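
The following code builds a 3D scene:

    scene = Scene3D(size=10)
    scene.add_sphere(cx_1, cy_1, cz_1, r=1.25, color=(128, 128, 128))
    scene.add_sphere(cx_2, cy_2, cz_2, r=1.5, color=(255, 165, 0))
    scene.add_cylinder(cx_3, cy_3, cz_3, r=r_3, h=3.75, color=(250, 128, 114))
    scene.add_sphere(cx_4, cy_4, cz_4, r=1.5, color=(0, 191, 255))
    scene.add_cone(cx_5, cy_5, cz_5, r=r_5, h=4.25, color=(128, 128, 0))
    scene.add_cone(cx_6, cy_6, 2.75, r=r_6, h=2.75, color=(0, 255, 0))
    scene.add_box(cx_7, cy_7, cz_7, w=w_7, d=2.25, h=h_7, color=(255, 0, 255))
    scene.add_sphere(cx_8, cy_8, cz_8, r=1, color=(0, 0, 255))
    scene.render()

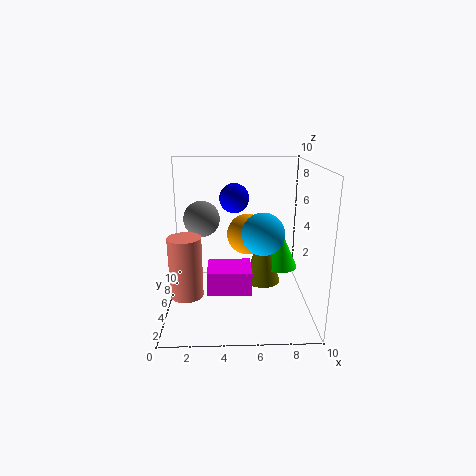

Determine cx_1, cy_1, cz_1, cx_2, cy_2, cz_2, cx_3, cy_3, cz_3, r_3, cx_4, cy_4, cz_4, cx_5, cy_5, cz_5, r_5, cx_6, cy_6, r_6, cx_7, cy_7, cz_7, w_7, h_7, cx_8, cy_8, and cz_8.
cx_1 = 2.5
cy_1 = 5.5
cz_1 = 6.25
cx_2 = 5.75
cy_2 = 6.5
cz_2 = 4.75
cx_3 = 1.75
cy_3 = 1.75
cz_3 = 2.5
r_3 = 1
cx_4 = 6.75
cy_4 = 5
cz_4 = 5.25
cx_5 = 6.75
cy_5 = 5
cz_5 = 1.75
r_5 = 1.25
cx_6 = 8
cy_6 = 5.25
r_6 = 1.25
cx_7 = 3
cy_7 = 1.5
cz_7 = 2.5
w_7 = 2.75
h_7 = 1.5
cx_8 = 4.75
cy_8 = 5.25
cz_8 = 7.75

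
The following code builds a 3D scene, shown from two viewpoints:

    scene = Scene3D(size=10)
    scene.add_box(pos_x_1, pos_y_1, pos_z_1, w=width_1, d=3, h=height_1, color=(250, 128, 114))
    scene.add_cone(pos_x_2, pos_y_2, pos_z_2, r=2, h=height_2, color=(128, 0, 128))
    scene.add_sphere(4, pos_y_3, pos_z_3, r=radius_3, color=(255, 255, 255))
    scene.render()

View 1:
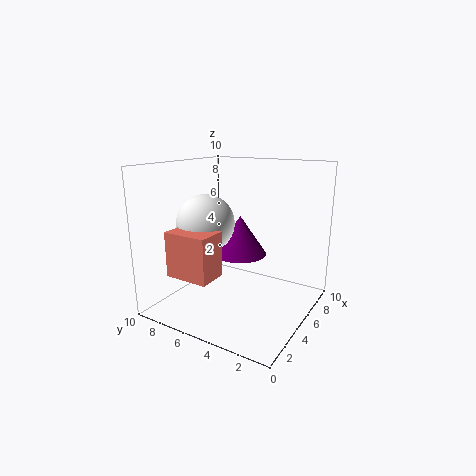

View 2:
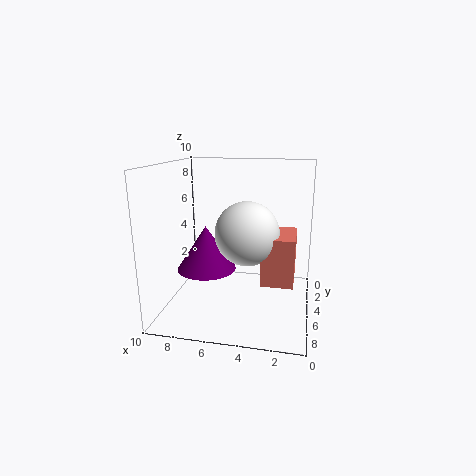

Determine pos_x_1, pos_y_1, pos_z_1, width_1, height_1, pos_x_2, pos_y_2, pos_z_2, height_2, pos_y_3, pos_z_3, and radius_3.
pos_x_1 = 1
pos_y_1 = 5
pos_z_1 = 3
width_1 = 2
height_1 = 3
pos_x_2 = 7
pos_y_2 = 6
pos_z_2 = 3
height_2 = 3
pos_y_3 = 7
pos_z_3 = 6
radius_3 = 2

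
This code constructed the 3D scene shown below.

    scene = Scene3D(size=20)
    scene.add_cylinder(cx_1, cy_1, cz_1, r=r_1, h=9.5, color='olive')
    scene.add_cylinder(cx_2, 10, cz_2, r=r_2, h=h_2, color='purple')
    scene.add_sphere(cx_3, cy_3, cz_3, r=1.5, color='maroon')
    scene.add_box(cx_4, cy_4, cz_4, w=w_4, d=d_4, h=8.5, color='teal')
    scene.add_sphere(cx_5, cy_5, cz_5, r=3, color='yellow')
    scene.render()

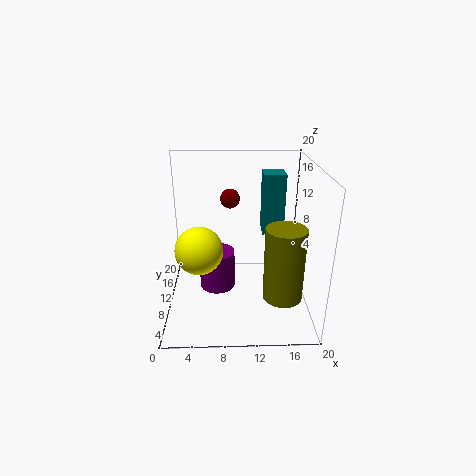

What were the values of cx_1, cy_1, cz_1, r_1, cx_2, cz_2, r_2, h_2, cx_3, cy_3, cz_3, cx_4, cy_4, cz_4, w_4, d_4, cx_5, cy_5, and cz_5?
cx_1 = 15.5; cy_1 = 4; cz_1 = 4.5; r_1 = 2.5; cx_2 = 7; cz_2 = 2.5; r_2 = 2.5; h_2 = 5.5; cx_3 = 9; cy_3 = 16.5; cz_3 = 13.5; cx_4 = 13.5; cy_4 = 11; cz_4 = 10; w_4 = 3; d_4 = 3.5; cx_5 = 5; cy_5 = 5.5; cz_5 = 10.5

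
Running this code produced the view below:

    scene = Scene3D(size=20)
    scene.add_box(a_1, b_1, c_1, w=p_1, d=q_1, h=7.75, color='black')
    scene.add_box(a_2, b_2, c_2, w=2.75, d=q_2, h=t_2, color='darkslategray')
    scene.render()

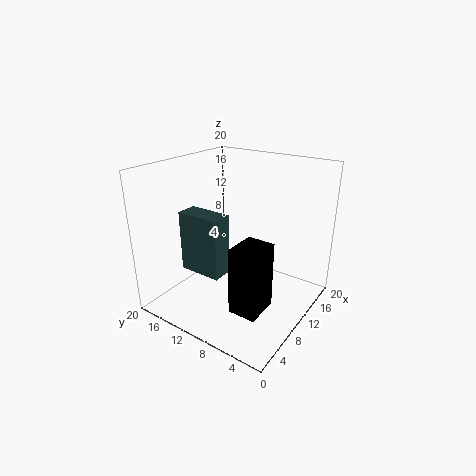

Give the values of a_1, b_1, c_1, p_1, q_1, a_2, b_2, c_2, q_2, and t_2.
a_1 = 0.5; b_1 = 1.5; c_1 = 6; p_1 = 4; q_1 = 3.25; a_2 = 3.75; b_2 = 9; c_2 = 6.75; q_2 = 5.75; t_2 = 8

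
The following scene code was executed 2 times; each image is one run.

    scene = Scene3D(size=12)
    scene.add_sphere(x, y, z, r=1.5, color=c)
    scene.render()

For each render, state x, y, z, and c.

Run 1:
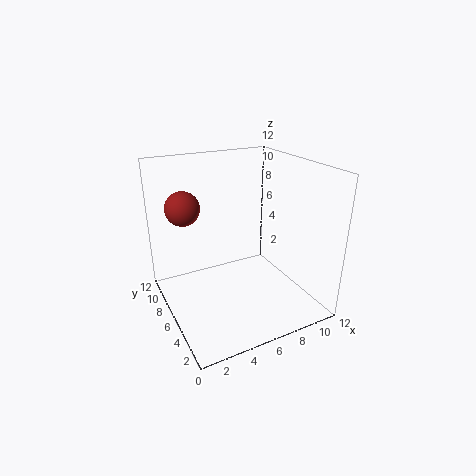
x = 2.5, y = 9.5, z = 8, c = 'brown'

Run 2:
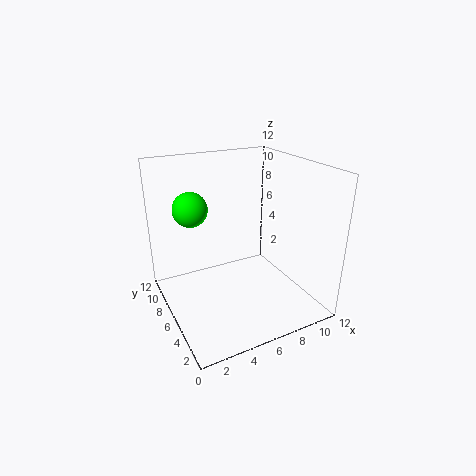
x = 3, y = 9, z = 8, c = 'lime'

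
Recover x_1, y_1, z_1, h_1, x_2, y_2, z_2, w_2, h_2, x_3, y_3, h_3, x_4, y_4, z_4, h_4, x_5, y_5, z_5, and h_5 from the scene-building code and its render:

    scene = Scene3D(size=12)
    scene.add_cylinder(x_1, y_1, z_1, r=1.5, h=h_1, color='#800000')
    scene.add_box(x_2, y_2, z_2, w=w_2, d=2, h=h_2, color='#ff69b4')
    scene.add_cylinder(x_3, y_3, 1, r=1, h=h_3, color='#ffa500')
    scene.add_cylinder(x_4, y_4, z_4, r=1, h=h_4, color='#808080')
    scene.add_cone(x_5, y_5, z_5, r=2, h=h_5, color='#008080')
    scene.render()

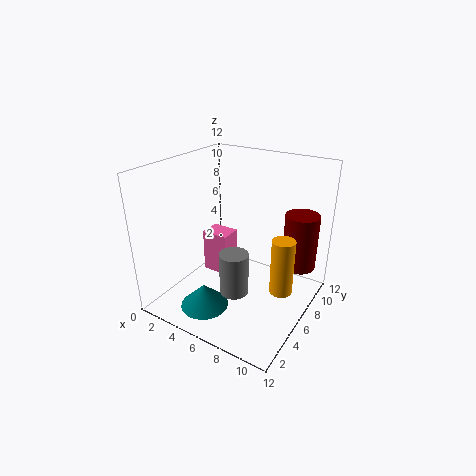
x_1 = 10
y_1 = 10
z_1 = 2.5
h_1 = 5
x_2 = 1.5
y_2 = 7
z_2 = 1
w_2 = 2.5
h_2 = 4
x_3 = 9.5
y_3 = 7.5
h_3 = 5
x_4 = 8.5
y_4 = 1.5
z_4 = 4.5
h_4 = 3
x_5 = 4.5
y_5 = 3
z_5 = 0.5
h_5 = 2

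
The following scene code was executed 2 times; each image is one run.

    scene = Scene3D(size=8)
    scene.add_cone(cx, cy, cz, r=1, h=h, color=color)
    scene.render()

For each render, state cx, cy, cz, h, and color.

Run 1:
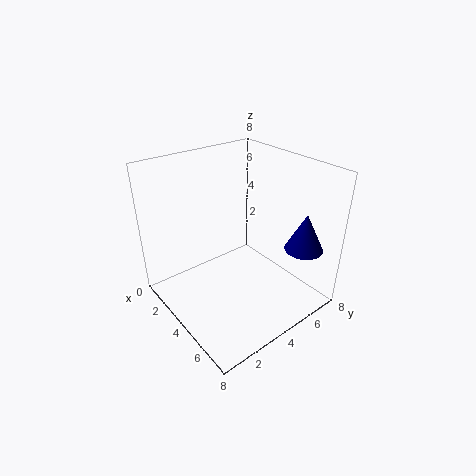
cx = 7
cy = 6
cz = 4
h = 2
color = 'navy'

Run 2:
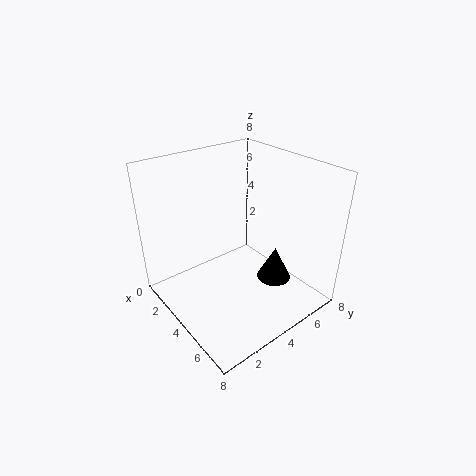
cx = 5
cy = 6
cz = 1
h = 2
color = 'black'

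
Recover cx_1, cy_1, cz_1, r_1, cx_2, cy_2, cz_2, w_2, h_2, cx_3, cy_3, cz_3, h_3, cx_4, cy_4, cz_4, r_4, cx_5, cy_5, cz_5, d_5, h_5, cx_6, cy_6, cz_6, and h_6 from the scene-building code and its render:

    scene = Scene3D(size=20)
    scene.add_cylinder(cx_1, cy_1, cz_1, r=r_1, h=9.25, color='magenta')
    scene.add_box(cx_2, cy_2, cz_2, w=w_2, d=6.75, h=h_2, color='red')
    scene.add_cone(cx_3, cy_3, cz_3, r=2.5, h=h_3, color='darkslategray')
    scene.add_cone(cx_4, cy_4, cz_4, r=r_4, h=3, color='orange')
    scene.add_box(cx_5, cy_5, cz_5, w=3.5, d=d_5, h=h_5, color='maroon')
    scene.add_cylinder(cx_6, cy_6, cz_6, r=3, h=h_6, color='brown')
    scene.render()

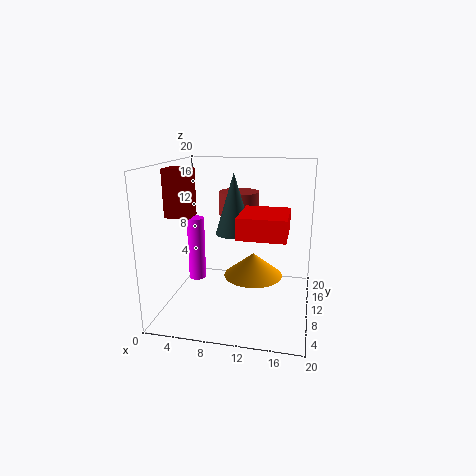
cx_1 = 3.5; cy_1 = 11; cz_1 = 3; r_1 = 1.25; cx_2 = 11; cy_2 = 4; cz_2 = 11.75; w_2 = 6; h_2 = 2.75; cx_3 = 9.5; cy_3 = 9.75; cz_3 = 10.75; h_3 = 8.25; cx_4 = 12.75; cy_4 = 6.75; cz_4 = 6.25; r_4 = 3.75; cx_5 = 0.5; cy_5 = 7.25; cz_5 = 13; d_5 = 3; h_5 = 6.5; cx_6 = 9; cy_6 = 15.25; cz_6 = 12; h_6 = 3.5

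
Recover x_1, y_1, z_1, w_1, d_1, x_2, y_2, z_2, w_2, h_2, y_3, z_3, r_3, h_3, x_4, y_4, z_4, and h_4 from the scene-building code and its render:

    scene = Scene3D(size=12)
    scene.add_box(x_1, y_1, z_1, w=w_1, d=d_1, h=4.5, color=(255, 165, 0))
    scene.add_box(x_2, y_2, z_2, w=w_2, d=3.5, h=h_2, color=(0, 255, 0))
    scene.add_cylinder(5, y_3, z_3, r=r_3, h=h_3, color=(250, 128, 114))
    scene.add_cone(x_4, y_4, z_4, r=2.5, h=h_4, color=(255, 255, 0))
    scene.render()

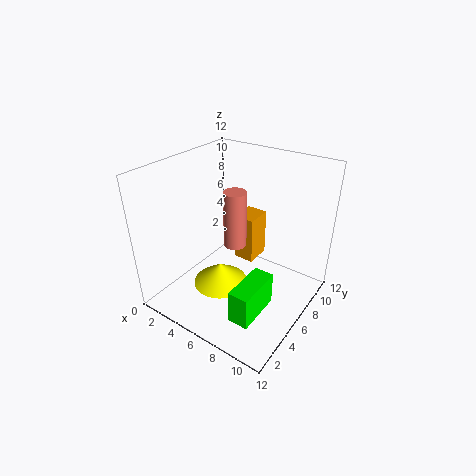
x_1 = 3.5
y_1 = 9
z_1 = 1.5
w_1 = 2
d_1 = 2.5
x_2 = 9
y_2 = 0.5
z_2 = 3
w_2 = 1.5
h_2 = 2.5
y_3 = 7
z_3 = 4.5
r_3 = 1
h_3 = 5
x_4 = 4
y_4 = 6
z_4 = 0.5
h_4 = 2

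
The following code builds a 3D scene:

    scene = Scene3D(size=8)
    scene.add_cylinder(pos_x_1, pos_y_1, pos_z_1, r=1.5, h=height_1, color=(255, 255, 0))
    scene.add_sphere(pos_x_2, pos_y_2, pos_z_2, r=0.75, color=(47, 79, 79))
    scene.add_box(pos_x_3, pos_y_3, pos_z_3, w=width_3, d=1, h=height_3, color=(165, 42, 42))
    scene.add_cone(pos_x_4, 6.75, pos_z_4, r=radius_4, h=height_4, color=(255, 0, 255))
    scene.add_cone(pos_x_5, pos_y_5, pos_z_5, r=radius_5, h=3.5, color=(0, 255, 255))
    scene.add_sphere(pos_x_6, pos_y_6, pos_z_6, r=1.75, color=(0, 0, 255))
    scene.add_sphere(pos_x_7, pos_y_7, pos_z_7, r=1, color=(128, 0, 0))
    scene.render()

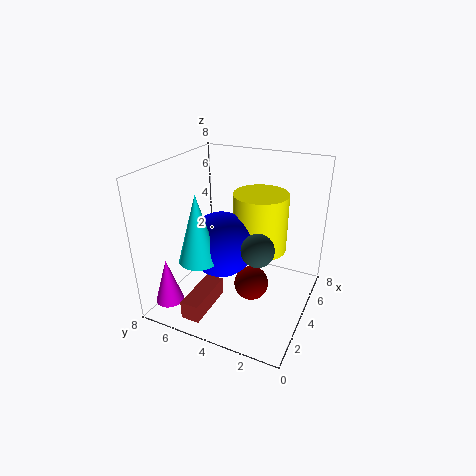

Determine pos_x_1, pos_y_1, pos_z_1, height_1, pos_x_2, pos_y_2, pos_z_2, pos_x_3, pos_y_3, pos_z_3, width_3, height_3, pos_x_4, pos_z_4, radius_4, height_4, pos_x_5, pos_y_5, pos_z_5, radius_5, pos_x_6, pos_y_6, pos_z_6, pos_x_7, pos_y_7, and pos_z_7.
pos_x_1 = 4.75; pos_y_1 = 3; pos_z_1 = 3.25; height_1 = 3.25; pos_x_2 = 1.25; pos_y_2 = 1.75; pos_z_2 = 5.25; pos_x_3 = 0.25; pos_y_3 = 4.5; pos_z_3 = 0.75; width_3 = 2.75; height_3 = 1; pos_x_4 = 1; pos_z_4 = 1; radius_4 = 0.75; height_4 = 2.5; pos_x_5 = 1.5; pos_y_5 = 5; pos_z_5 = 3.75; radius_5 = 1; pos_x_6 = 3; pos_y_6 = 4.5; pos_z_6 = 4; pos_x_7 = 4.25; pos_y_7 = 3.25; pos_z_7 = 1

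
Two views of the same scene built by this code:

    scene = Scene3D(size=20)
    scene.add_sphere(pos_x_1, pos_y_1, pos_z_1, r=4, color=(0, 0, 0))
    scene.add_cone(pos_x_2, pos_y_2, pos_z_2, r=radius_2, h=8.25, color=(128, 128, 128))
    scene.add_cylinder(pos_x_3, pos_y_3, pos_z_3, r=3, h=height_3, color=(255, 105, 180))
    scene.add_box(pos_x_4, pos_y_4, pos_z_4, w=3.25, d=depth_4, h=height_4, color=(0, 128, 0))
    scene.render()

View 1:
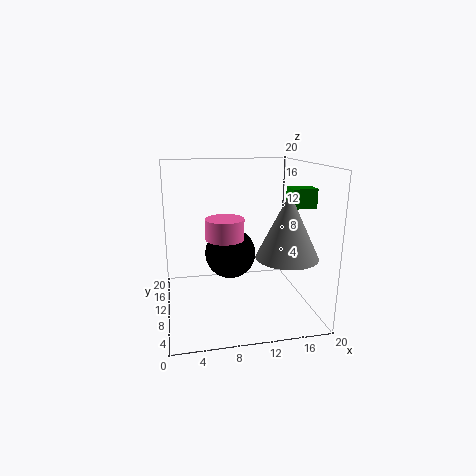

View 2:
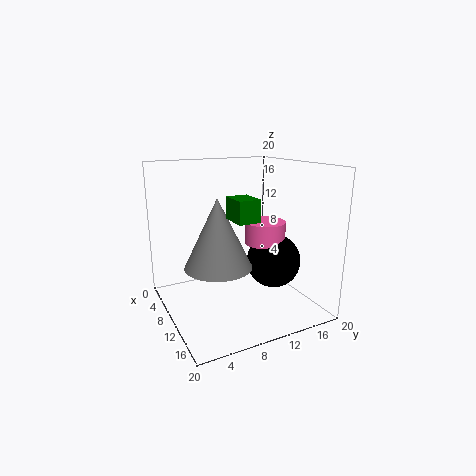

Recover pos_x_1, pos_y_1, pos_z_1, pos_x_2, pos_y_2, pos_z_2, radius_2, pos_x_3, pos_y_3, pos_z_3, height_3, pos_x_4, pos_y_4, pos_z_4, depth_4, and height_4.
pos_x_1 = 10, pos_y_1 = 16, pos_z_1 = 5.5, pos_x_2 = 15.25, pos_y_2 = 4.75, pos_z_2 = 8.75, radius_2 = 4, pos_x_3 = 9, pos_y_3 = 15, pos_z_3 = 8.25, height_3 = 3.25, pos_x_4 = 16, pos_y_4 = 5.5, pos_z_4 = 14.75, depth_4 = 2.5, height_4 = 2.5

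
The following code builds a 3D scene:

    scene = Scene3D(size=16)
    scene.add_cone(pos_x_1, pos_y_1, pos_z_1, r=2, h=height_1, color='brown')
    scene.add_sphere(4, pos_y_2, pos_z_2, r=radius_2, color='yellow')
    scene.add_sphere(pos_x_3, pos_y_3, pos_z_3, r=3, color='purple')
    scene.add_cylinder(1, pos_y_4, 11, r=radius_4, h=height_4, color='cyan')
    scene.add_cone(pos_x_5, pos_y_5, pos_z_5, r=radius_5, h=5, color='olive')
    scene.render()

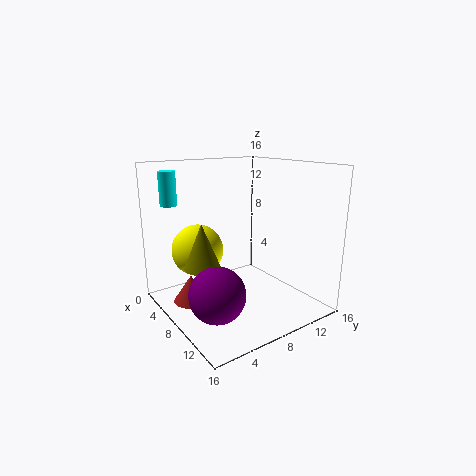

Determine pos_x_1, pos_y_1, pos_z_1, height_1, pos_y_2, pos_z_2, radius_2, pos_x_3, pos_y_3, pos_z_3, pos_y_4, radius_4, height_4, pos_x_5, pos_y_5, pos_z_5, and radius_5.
pos_x_1 = 6; pos_y_1 = 3; pos_z_1 = 1; height_1 = 3; pos_y_2 = 5; pos_z_2 = 6; radius_2 = 3; pos_x_3 = 10; pos_y_3 = 4; pos_z_3 = 3; pos_y_4 = 3; radius_4 = 1; height_4 = 4; pos_x_5 = 7; pos_y_5 = 4; pos_z_5 = 5; radius_5 = 2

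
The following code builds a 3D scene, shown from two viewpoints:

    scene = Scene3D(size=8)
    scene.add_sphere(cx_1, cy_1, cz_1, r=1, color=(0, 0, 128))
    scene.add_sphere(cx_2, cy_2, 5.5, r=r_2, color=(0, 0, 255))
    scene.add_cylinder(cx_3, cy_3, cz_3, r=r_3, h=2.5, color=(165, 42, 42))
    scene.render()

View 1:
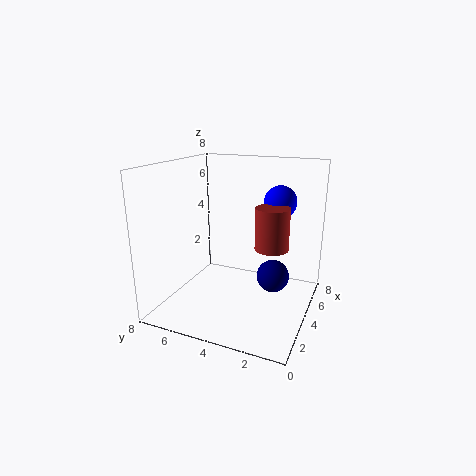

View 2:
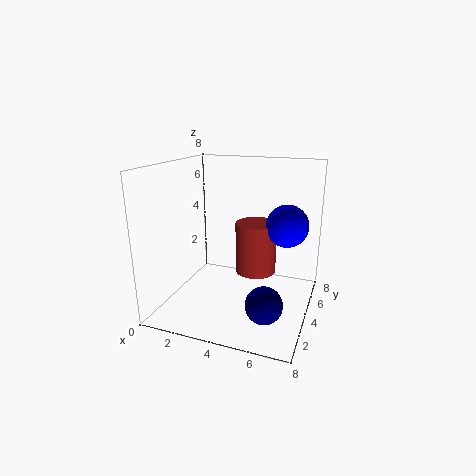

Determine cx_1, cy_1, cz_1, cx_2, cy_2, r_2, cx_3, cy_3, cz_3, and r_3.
cx_1 = 6
cy_1 = 2.5
cz_1 = 1
cx_2 = 7
cy_2 = 2.5
r_2 = 1
cx_3 = 5.5
cy_3 = 2.5
cz_3 = 3
r_3 = 1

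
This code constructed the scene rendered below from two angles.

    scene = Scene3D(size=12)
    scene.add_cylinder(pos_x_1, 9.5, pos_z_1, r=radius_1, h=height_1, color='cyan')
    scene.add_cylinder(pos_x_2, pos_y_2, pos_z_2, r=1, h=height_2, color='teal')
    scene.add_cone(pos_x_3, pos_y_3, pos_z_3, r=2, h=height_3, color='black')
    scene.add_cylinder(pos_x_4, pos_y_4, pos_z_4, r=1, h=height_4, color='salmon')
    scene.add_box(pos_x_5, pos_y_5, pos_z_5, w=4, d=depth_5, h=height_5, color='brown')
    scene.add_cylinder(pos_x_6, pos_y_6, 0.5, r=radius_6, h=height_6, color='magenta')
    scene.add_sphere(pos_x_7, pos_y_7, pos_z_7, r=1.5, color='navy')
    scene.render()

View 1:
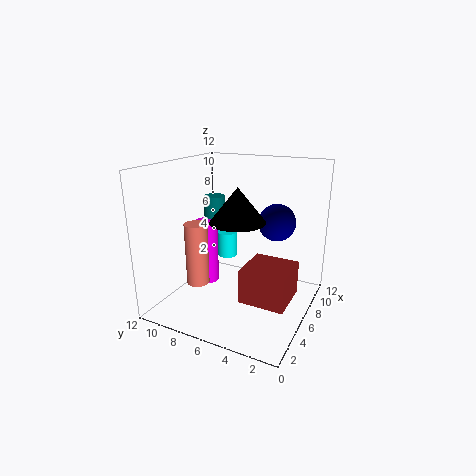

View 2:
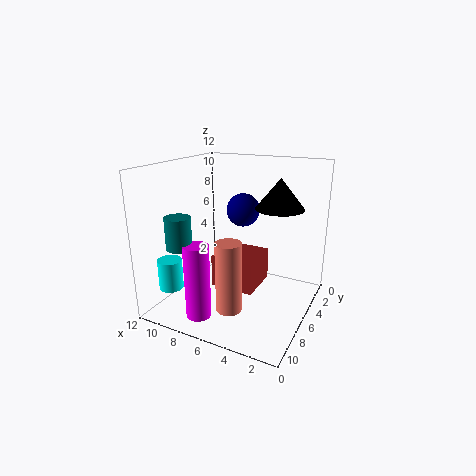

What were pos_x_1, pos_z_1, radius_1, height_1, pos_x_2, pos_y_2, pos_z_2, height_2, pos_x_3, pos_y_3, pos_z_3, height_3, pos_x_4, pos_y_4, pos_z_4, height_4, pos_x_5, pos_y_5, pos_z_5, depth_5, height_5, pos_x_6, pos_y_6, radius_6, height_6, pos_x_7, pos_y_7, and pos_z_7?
pos_x_1 = 10.5
pos_z_1 = 2
radius_1 = 1
height_1 = 2.5
pos_x_2 = 9
pos_y_2 = 10
pos_z_2 = 6
height_2 = 2.5
pos_x_3 = 3
pos_y_3 = 4.5
pos_z_3 = 8.5
height_3 = 2.5
pos_x_4 = 5
pos_y_4 = 9.5
pos_z_4 = 1.5
height_4 = 5.5
pos_x_5 = 5
pos_y_5 = 1.5
pos_z_5 = 0.5
depth_5 = 4
height_5 = 3
pos_x_6 = 7.5
pos_y_6 = 10
radius_6 = 1
height_6 = 6
pos_x_7 = 7
pos_y_7 = 3
pos_z_7 = 7.5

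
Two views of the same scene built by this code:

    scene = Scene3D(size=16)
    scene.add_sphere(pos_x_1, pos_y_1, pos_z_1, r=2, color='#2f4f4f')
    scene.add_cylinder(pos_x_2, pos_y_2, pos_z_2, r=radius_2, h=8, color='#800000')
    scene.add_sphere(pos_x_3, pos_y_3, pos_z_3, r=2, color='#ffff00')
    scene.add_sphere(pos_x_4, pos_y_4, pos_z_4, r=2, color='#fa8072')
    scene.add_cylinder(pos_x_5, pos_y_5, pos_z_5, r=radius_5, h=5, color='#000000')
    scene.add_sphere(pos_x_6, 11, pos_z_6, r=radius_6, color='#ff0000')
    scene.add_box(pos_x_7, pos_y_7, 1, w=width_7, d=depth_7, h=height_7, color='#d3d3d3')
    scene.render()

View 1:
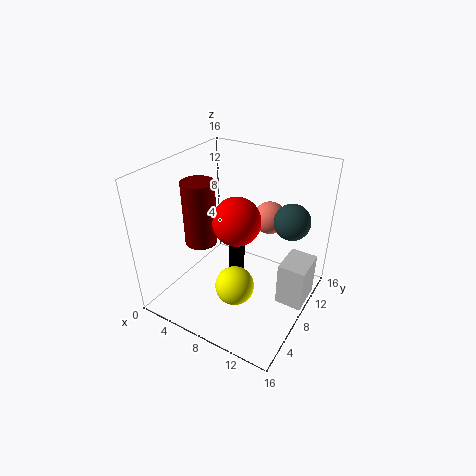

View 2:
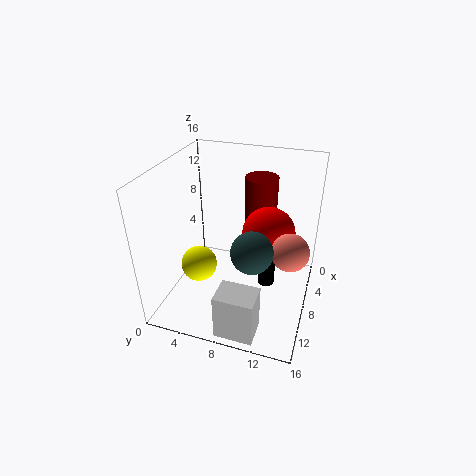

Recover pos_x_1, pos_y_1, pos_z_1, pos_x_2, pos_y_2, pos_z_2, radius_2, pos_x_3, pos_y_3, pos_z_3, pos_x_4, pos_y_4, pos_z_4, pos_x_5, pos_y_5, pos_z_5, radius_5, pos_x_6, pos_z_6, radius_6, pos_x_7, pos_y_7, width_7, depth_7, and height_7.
pos_x_1 = 13; pos_y_1 = 11; pos_z_1 = 10; pos_x_2 = 2; pos_y_2 = 9; pos_z_2 = 5; radius_2 = 2; pos_x_3 = 10; pos_y_3 = 4; pos_z_3 = 5; pos_x_4 = 9; pos_y_4 = 14; pos_z_4 = 8; pos_x_5 = 6; pos_y_5 = 11; pos_z_5 = 1; radius_5 = 1; pos_x_6 = 6; pos_z_6 = 8; radius_6 = 3; pos_x_7 = 13; pos_y_7 = 8; width_7 = 3; depth_7 = 4; height_7 = 5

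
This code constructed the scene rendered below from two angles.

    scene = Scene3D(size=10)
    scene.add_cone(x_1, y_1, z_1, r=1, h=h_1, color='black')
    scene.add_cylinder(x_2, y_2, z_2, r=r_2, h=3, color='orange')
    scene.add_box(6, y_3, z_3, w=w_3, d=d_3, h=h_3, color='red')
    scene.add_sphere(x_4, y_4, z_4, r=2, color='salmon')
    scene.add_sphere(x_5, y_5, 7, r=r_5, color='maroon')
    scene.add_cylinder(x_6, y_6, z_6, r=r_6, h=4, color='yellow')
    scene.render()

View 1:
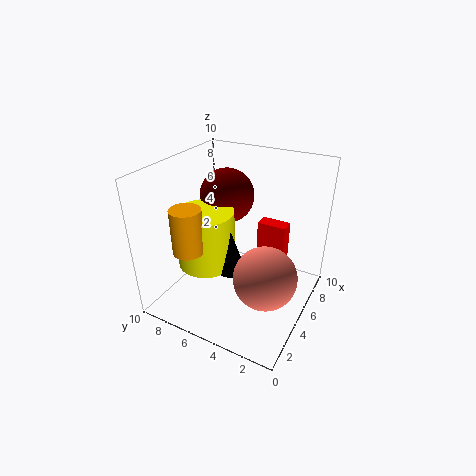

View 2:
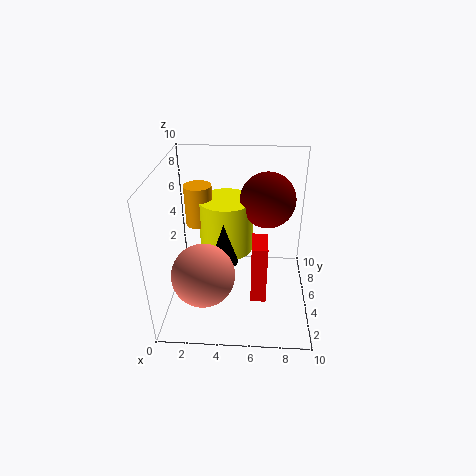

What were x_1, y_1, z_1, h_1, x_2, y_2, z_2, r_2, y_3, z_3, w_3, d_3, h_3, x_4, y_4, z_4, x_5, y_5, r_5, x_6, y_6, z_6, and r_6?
x_1 = 4
y_1 = 5
z_1 = 3
h_1 = 3
x_2 = 2
y_2 = 7
z_2 = 5
r_2 = 1
y_3 = 2
z_3 = 2
w_3 = 1
d_3 = 2
h_3 = 4
x_4 = 3
y_4 = 2
z_4 = 4
x_5 = 7
y_5 = 7
r_5 = 2
x_6 = 4
y_6 = 7
z_6 = 3
r_6 = 2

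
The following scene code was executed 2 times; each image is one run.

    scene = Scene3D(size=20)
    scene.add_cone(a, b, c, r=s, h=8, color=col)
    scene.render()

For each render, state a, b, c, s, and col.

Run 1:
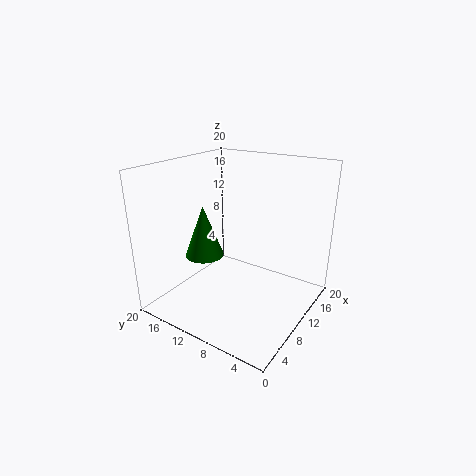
a = 11; b = 17; c = 5; s = 3; col = 'green'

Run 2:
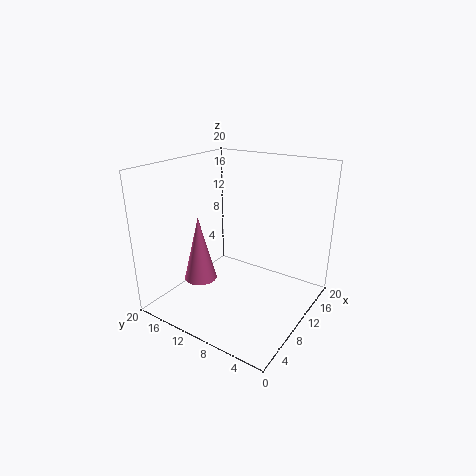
a = 3; b = 11; c = 7; s = 2; col = 'hotpink'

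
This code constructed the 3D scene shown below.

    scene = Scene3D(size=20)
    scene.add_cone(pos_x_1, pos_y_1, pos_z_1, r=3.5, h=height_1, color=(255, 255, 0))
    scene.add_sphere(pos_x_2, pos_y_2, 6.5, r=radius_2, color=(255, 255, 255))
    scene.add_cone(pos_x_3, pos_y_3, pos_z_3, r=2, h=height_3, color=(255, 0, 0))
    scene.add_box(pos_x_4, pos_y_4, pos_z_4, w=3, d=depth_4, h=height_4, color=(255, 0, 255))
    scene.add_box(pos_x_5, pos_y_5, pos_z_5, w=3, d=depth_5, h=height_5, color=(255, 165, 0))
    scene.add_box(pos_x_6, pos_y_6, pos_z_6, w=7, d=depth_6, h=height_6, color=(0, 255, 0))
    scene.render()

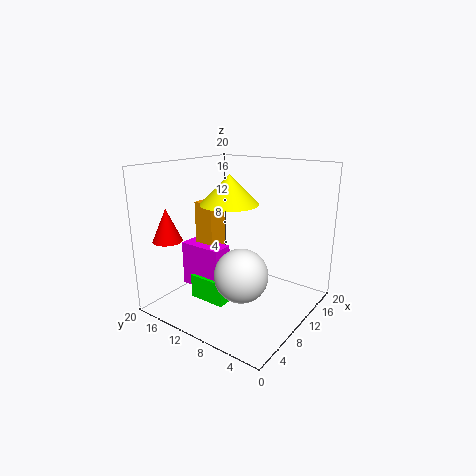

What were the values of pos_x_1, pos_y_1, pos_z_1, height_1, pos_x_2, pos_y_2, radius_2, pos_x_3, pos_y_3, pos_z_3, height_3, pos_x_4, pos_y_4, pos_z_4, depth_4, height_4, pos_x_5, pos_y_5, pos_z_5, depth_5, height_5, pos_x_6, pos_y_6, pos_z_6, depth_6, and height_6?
pos_x_1 = 5.5
pos_y_1 = 8
pos_z_1 = 16
height_1 = 3.5
pos_x_2 = 6.5
pos_y_2 = 7
radius_2 = 3.5
pos_x_3 = 3.5
pos_y_3 = 17
pos_z_3 = 10
height_3 = 4.5
pos_x_4 = 7
pos_y_4 = 11.5
pos_z_4 = 2
depth_4 = 6.5
height_4 = 6.5
pos_x_5 = 8.5
pos_y_5 = 13.5
pos_z_5 = 7
depth_5 = 3
height_5 = 7.5
pos_x_6 = 6.5
pos_y_6 = 10.5
pos_z_6 = 0.5
depth_6 = 5.5
height_6 = 3.5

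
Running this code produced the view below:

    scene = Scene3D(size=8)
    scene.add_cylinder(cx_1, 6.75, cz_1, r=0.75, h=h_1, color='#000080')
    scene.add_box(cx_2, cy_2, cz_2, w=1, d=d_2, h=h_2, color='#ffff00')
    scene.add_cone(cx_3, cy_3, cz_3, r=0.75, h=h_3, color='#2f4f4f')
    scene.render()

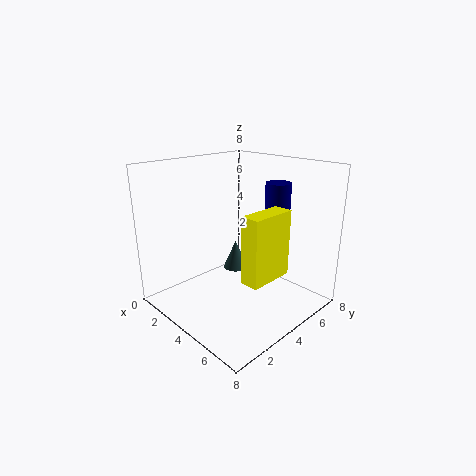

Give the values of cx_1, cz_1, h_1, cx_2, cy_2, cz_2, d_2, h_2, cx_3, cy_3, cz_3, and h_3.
cx_1 = 4.5, cz_1 = 3.75, h_1 = 3, cx_2 = 5.75, cy_2 = 2.5, cz_2 = 2.5, d_2 = 2.5, h_2 = 3.5, cx_3 = 2.5, cy_3 = 5.25, cz_3 = 1.25, h_3 = 1.75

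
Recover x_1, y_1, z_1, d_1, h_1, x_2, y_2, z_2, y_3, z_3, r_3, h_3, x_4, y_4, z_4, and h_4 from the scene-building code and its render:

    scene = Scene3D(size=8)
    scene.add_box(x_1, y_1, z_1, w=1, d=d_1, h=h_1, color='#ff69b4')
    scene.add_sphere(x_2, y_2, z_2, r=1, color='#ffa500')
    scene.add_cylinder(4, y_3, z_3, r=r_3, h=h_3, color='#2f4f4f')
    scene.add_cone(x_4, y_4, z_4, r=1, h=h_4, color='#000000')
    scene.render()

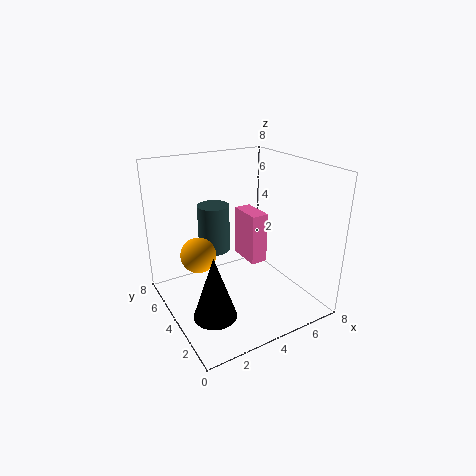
x_1 = 5; y_1 = 4; z_1 = 2; d_1 = 2; h_1 = 3; x_2 = 2; y_2 = 5; z_2 = 3; y_3 = 7; z_3 = 2; r_3 = 1; h_3 = 3; x_4 = 1; y_4 = 1; z_4 = 2; h_4 = 3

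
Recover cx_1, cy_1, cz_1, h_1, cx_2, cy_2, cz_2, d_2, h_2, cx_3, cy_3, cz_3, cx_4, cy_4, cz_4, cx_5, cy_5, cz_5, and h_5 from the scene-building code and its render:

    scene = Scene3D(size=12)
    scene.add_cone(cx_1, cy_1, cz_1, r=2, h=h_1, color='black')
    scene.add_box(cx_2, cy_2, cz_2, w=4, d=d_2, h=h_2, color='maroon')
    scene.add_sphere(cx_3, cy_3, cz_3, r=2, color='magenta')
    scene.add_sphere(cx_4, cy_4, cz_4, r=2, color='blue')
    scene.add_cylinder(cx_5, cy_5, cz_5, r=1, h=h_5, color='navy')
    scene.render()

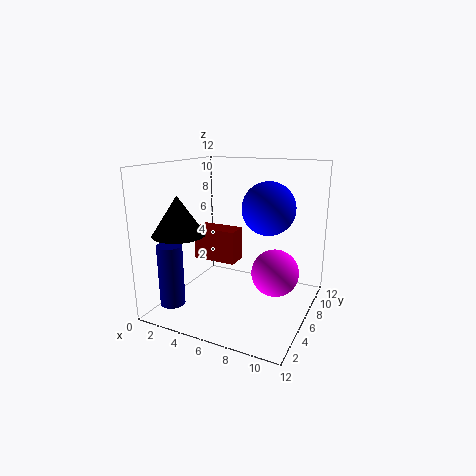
cx_1 = 3; cy_1 = 2; cz_1 = 7; h_1 = 3; cx_2 = 1; cy_2 = 7; cz_2 = 3; d_2 = 2; h_2 = 3; cx_3 = 9; cy_3 = 7; cz_3 = 3; cx_4 = 9; cy_4 = 5; cz_4 = 9; cx_5 = 2; cy_5 = 2; cz_5 = 1; h_5 = 5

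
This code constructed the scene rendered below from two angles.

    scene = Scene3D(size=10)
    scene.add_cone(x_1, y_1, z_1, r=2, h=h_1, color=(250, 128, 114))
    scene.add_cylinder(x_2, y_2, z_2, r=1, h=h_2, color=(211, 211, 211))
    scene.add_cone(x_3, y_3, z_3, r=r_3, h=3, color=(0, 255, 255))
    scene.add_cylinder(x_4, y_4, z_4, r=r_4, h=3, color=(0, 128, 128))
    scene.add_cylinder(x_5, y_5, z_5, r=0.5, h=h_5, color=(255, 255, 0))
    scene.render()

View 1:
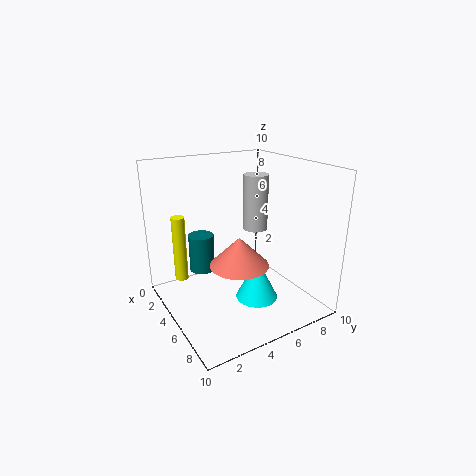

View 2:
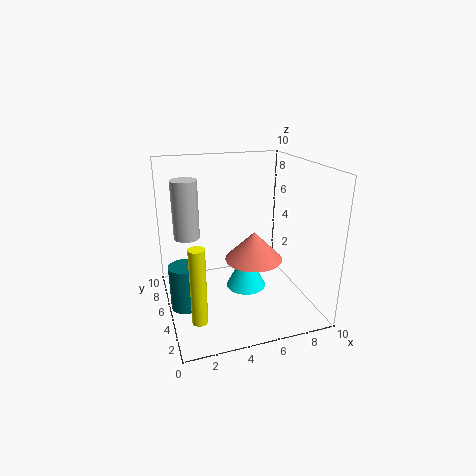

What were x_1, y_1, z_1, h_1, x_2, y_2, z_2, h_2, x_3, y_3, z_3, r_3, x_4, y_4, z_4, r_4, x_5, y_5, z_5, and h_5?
x_1 = 6, y_1 = 4.5, z_1 = 3.5, h_1 = 2, x_2 = 2, y_2 = 8.5, z_2 = 4, h_2 = 4.5, x_3 = 6, y_3 = 6, z_3 = 0.5, r_3 = 1.5, x_4 = 1, y_4 = 4, z_4 = 1, r_4 = 1, x_5 = 1.5, y_5 = 2, z_5 = 1, h_5 = 5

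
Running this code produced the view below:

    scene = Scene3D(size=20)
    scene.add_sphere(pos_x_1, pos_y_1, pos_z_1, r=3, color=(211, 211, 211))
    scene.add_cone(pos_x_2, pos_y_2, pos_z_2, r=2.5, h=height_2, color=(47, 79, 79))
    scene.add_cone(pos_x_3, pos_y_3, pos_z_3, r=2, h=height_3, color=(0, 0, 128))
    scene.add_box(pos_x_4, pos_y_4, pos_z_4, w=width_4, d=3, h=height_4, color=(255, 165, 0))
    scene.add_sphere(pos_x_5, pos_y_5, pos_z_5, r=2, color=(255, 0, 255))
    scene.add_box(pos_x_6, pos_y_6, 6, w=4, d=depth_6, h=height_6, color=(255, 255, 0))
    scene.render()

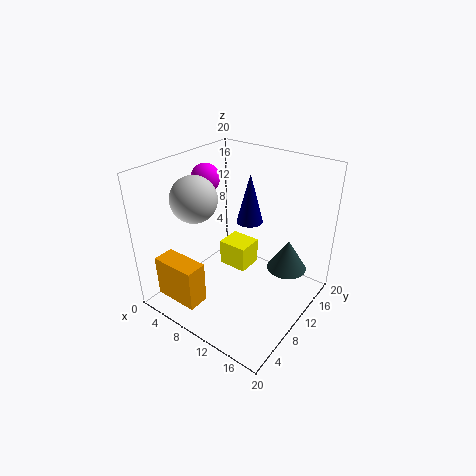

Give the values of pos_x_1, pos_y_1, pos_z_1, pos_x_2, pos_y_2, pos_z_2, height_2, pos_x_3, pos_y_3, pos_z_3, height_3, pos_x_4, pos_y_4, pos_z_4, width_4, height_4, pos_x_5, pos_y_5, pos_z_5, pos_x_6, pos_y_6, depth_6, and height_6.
pos_x_1 = 6.5
pos_y_1 = 5.5
pos_z_1 = 16.5
pos_x_2 = 17.5
pos_y_2 = 10.5
pos_z_2 = 8
height_2 = 4
pos_x_3 = 8.5
pos_y_3 = 15
pos_z_3 = 10
height_3 = 7.5
pos_x_4 = 1.5
pos_y_4 = 2
pos_z_4 = 1.5
width_4 = 6.5
height_4 = 6
pos_x_5 = 4.5
pos_y_5 = 10
pos_z_5 = 17.5
pos_x_6 = 8
pos_y_6 = 8.5
depth_6 = 3.5
height_6 = 3.5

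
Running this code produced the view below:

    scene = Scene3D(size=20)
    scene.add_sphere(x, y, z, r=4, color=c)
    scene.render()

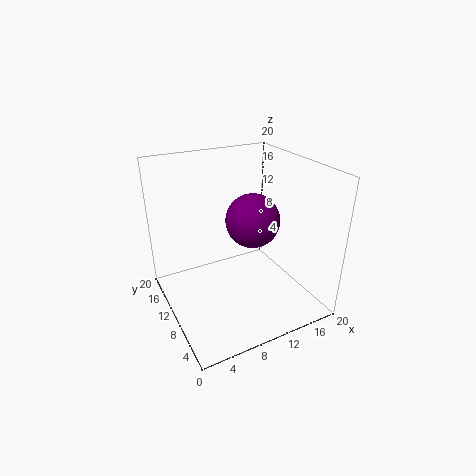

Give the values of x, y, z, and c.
x = 13.5
y = 12
z = 11
c = 'purple'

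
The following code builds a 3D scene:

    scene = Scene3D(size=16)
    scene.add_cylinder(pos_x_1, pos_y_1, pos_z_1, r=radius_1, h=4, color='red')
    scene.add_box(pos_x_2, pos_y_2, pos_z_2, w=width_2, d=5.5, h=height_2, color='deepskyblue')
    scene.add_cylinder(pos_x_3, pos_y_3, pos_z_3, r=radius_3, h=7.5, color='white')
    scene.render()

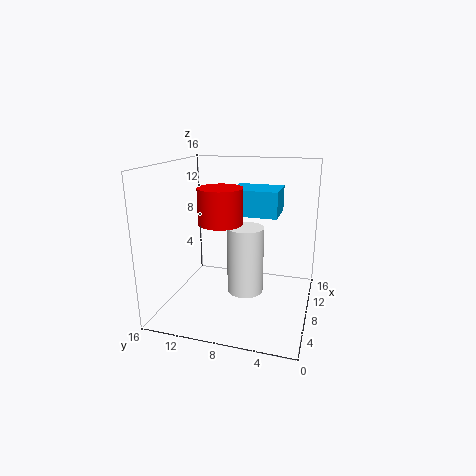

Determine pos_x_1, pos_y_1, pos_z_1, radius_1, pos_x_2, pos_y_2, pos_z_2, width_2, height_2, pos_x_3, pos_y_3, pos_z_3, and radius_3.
pos_x_1 = 8
pos_y_1 = 10
pos_z_1 = 9.5
radius_1 = 2.5
pos_x_2 = 9.5
pos_y_2 = 4
pos_z_2 = 10
width_2 = 4.5
height_2 = 3
pos_x_3 = 7.5
pos_y_3 = 7
pos_z_3 = 2
radius_3 = 2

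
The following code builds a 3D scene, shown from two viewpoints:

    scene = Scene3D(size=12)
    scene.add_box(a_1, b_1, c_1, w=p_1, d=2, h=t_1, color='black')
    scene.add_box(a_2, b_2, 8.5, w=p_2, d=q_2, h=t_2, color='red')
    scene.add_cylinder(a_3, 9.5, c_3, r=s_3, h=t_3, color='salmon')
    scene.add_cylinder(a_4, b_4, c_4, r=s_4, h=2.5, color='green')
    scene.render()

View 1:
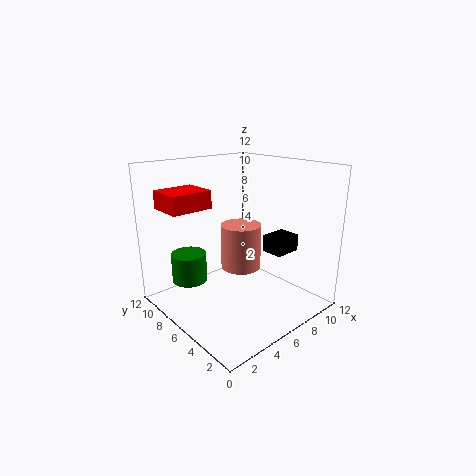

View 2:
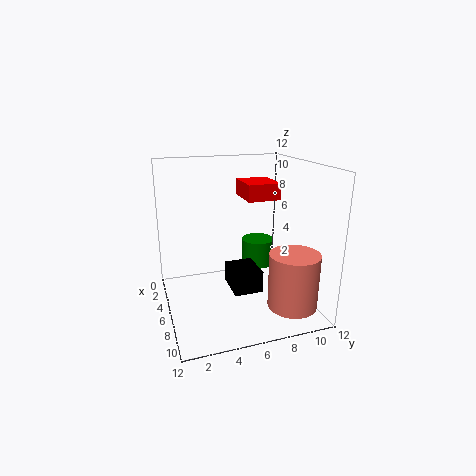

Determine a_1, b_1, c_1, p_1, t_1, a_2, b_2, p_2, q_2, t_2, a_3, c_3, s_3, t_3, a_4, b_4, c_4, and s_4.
a_1 = 9, b_1 = 4, c_1 = 4, p_1 = 2.5, t_1 = 1.5, a_2 = 1, b_2 = 7.5, p_2 = 3.5, q_2 = 3, t_2 = 1.5, a_3 = 9.5, c_3 = 1, s_3 = 2, t_3 = 4.5, a_4 = 3, b_4 = 9, c_4 = 2, s_4 = 1.5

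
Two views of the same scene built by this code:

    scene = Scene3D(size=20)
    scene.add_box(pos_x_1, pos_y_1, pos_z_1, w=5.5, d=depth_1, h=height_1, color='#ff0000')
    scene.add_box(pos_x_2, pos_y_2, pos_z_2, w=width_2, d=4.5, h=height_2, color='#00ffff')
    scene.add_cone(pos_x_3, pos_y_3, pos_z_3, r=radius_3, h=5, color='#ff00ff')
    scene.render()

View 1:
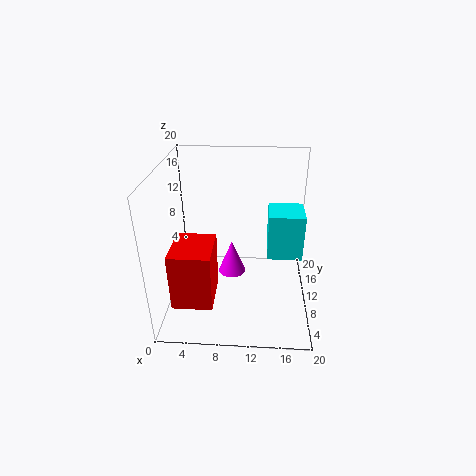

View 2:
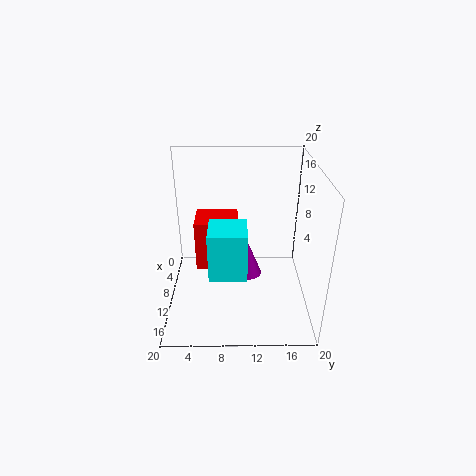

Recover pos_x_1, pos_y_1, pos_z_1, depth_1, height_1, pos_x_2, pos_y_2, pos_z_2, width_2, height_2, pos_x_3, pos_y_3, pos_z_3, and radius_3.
pos_x_1 = 1.5
pos_y_1 = 3.5
pos_z_1 = 2.5
depth_1 = 6.5
height_1 = 8
pos_x_2 = 14
pos_y_2 = 6.5
pos_z_2 = 9
width_2 = 4.5
height_2 = 6
pos_x_3 = 9
pos_y_3 = 11.5
pos_z_3 = 3.5
radius_3 = 2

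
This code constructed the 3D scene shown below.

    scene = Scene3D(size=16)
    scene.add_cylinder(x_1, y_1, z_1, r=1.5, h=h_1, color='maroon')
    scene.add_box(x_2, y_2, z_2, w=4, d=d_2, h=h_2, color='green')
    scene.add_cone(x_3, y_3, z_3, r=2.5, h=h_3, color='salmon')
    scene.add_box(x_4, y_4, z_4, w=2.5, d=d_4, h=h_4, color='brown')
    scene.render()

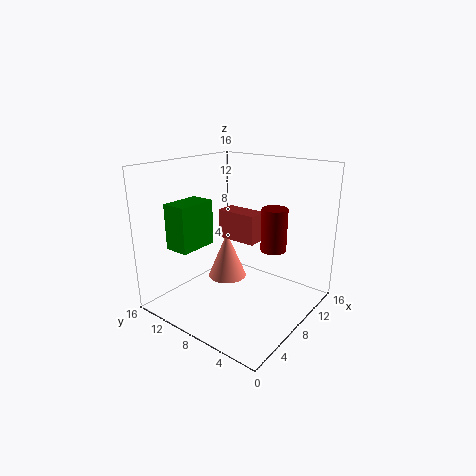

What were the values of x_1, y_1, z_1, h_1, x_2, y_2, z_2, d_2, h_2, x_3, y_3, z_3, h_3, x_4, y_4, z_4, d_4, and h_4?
x_1 = 11.5, y_1 = 5.5, z_1 = 6, h_1 = 5, x_2 = 0.5, y_2 = 8.5, z_2 = 8.5, d_2 = 2.5, h_2 = 4.5, x_3 = 11.5, y_3 = 12.5, z_3 = 0.5, h_3 = 6, x_4 = 10, y_4 = 7.5, z_4 = 6.5, d_4 = 5, h_4 = 3.5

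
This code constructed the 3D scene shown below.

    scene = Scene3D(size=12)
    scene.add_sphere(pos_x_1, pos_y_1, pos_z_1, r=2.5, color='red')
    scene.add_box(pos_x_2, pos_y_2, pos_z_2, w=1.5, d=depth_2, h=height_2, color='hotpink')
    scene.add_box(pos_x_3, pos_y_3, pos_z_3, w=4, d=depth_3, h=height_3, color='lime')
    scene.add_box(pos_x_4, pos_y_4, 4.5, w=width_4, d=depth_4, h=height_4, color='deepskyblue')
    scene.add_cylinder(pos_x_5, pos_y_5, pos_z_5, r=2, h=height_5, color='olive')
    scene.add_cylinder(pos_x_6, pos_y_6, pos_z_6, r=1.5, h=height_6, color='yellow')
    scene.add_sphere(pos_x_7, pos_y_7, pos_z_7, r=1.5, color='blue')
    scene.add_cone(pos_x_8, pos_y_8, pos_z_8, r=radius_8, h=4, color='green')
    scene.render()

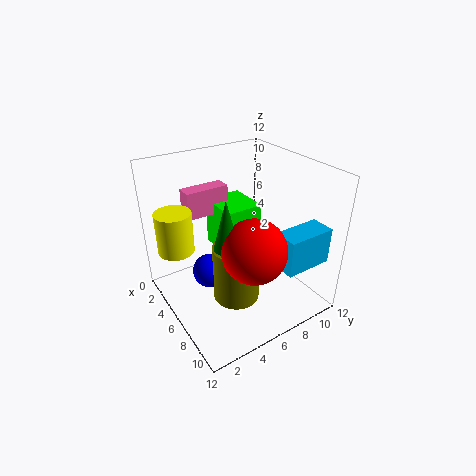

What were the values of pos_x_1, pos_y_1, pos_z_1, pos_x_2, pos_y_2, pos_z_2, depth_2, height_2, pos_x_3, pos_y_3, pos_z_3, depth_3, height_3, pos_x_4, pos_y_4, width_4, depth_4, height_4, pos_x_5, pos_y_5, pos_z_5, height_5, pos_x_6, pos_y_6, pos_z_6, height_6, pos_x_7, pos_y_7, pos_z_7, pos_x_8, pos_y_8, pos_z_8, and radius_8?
pos_x_1 = 9; pos_y_1 = 5.5; pos_z_1 = 6.5; pos_x_2 = 0.5; pos_y_2 = 3.5; pos_z_2 = 6.5; depth_2 = 4; height_2 = 2.5; pos_x_3 = 0.5; pos_y_3 = 6; pos_z_3 = 3; depth_3 = 3.5; height_3 = 4.5; pos_x_4 = 9; pos_y_4 = 7.5; width_4 = 2; depth_4 = 4; height_4 = 3; pos_x_5 = 6.5; pos_y_5 = 5.5; pos_z_5 = 0.5; height_5 = 5; pos_x_6 = 3.5; pos_y_6 = 1.5; pos_z_6 = 5; height_6 = 3.5; pos_x_7 = 4.5; pos_y_7 = 4; pos_z_7 = 2.5; pos_x_8 = 7.5; pos_y_8 = 4; pos_z_8 = 6.5; radius_8 = 1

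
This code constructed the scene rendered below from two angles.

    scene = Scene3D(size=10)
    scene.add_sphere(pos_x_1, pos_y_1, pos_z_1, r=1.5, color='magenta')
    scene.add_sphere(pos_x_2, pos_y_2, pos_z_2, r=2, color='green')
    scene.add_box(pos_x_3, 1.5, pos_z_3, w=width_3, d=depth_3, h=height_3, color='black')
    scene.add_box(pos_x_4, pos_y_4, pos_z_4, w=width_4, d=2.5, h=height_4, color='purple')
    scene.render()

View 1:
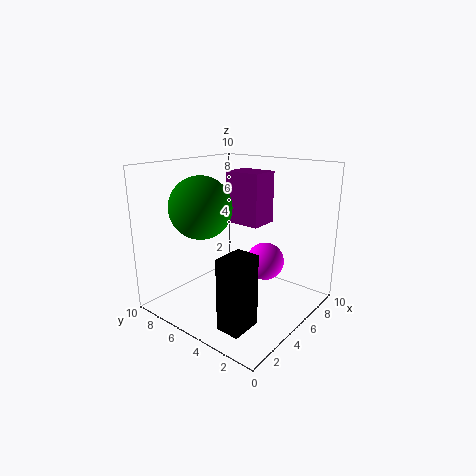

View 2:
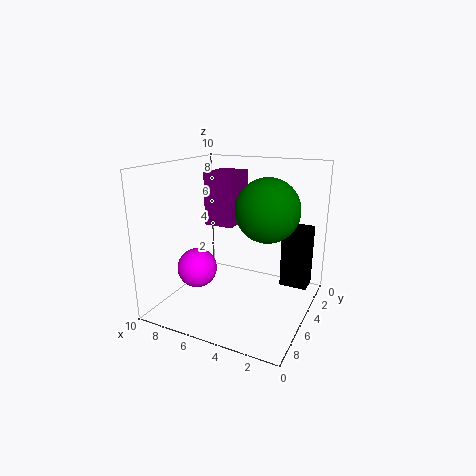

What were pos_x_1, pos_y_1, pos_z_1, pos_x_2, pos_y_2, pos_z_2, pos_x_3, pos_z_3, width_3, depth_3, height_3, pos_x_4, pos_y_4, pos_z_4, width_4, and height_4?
pos_x_1 = 8.5; pos_y_1 = 5; pos_z_1 = 2; pos_x_2 = 2.5; pos_y_2 = 6; pos_z_2 = 7.5; pos_x_3 = 0.5; pos_z_3 = 1; width_3 = 2; depth_3 = 1.5; height_3 = 4.5; pos_x_4 = 5; pos_y_4 = 3.5; pos_z_4 = 6; width_4 = 2; height_4 = 3.5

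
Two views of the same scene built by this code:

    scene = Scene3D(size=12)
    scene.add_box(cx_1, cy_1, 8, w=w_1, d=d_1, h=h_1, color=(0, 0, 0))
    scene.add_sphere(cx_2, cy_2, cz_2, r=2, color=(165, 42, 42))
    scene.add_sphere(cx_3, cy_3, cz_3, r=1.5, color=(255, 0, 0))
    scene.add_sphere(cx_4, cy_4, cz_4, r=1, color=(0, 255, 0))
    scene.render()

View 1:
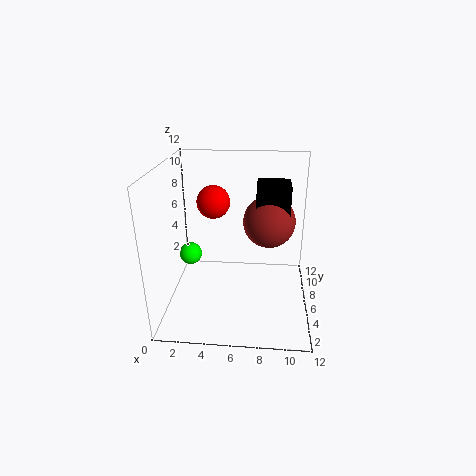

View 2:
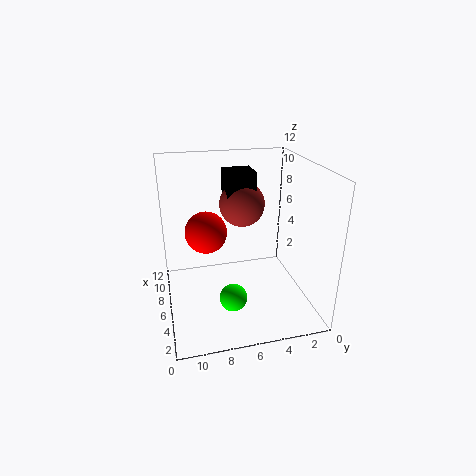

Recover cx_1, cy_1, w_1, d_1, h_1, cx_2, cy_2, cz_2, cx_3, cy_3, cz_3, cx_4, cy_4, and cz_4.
cx_1 = 7.5, cy_1 = 4, w_1 = 2.5, d_1 = 2.5, h_1 = 3, cx_2 = 8.5, cy_2 = 5, cz_2 = 8, cx_3 = 3.5, cy_3 = 9, cz_3 = 8, cx_4 = 1.5, cy_4 = 7.5, cz_4 = 3.5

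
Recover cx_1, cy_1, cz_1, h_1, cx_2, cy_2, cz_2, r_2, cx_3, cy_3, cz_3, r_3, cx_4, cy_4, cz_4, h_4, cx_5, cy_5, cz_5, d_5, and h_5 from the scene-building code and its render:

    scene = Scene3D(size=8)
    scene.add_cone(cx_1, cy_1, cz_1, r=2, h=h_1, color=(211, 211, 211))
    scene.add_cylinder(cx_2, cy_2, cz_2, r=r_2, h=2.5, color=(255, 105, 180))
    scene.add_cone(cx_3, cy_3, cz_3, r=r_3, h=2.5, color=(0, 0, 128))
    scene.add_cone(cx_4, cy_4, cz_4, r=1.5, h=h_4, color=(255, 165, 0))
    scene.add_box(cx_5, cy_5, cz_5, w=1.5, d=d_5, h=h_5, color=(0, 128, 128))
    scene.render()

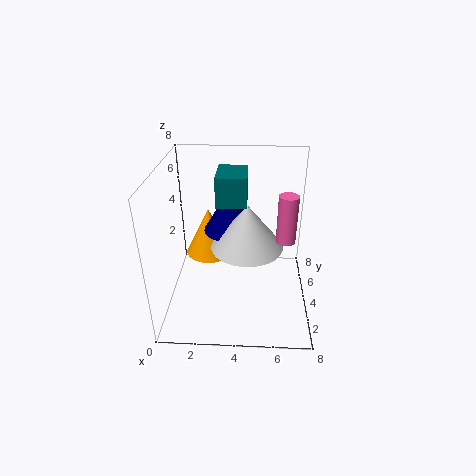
cx_1 = 4.5
cy_1 = 4
cz_1 = 3.5
h_1 = 2.5
cx_2 = 6.5
cy_2 = 3
cz_2 = 4.5
r_2 = 0.5
cx_3 = 3.5
cy_3 = 5
cz_3 = 4
r_3 = 1.5
cx_4 = 2
cy_4 = 6.5
cz_4 = 1.5
h_4 = 3
cx_5 = 3
cy_5 = 2.5
cz_5 = 6.5
d_5 = 2
h_5 = 1.5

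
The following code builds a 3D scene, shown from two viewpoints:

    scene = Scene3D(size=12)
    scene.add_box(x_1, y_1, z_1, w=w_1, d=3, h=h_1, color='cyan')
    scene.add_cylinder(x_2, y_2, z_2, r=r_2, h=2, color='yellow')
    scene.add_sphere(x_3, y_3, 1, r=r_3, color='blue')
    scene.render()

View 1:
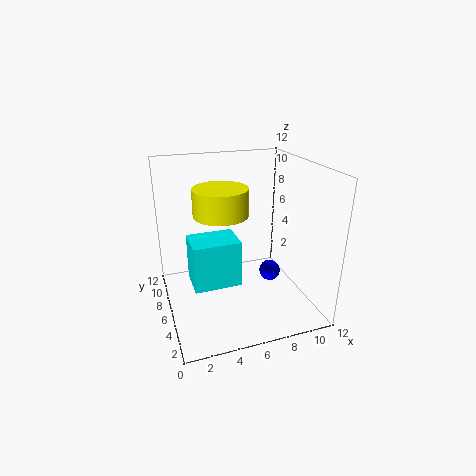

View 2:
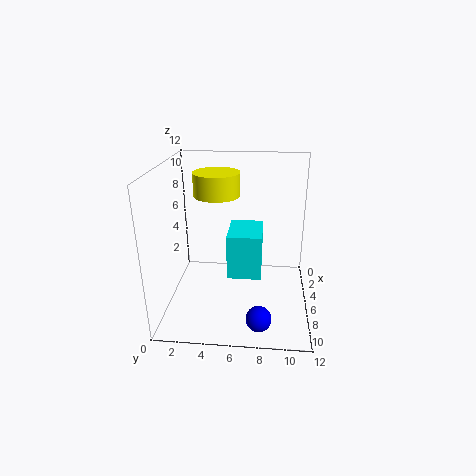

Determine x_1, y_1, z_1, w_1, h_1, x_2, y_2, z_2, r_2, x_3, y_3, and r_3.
x_1 = 2; y_1 = 5; z_1 = 2; w_1 = 4; h_1 = 4; x_2 = 4; y_2 = 4; z_2 = 9; r_2 = 2; x_3 = 10; y_3 = 8; r_3 = 1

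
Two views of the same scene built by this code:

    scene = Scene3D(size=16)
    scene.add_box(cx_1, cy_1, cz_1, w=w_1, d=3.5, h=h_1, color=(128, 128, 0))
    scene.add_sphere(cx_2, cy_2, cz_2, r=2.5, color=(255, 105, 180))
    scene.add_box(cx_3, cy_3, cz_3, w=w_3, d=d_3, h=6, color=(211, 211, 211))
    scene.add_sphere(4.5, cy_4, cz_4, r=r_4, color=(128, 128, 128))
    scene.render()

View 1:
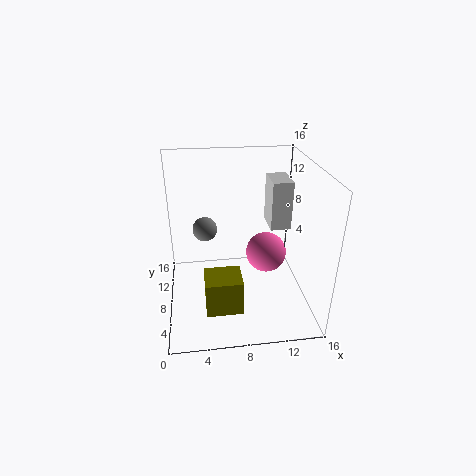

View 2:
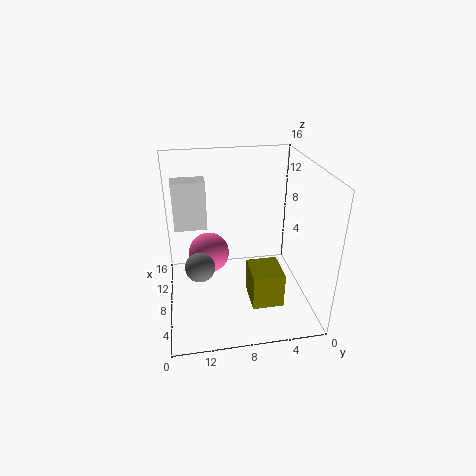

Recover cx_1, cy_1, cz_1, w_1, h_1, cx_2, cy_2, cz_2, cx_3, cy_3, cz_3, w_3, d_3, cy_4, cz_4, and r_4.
cx_1 = 4; cy_1 = 3.5; cz_1 = 1; w_1 = 4; h_1 = 4; cx_2 = 12; cy_2 = 11; cz_2 = 4; cx_3 = 12.5; cy_3 = 11; cz_3 = 7; w_3 = 2.5; d_3 = 4; cy_4 = 12.5; cz_4 = 7; r_4 = 1.5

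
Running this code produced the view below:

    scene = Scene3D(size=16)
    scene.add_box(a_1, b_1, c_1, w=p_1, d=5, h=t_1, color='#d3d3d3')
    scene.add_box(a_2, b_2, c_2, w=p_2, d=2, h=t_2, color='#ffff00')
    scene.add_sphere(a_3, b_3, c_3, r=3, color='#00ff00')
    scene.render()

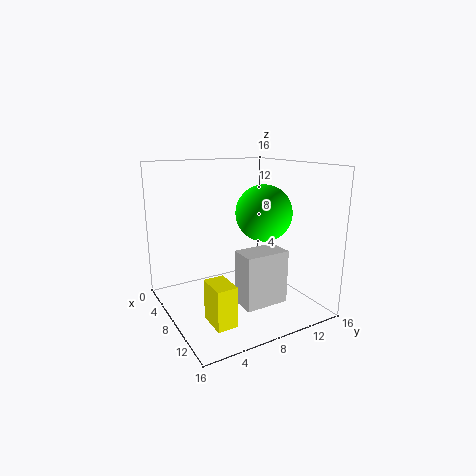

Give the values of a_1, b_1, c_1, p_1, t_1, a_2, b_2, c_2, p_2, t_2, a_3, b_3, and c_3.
a_1 = 9, b_1 = 7, c_1 = 1, p_1 = 3, t_1 = 6, a_2 = 12, b_2 = 2, c_2 = 2, p_2 = 3, t_2 = 4, a_3 = 10, b_3 = 10, c_3 = 11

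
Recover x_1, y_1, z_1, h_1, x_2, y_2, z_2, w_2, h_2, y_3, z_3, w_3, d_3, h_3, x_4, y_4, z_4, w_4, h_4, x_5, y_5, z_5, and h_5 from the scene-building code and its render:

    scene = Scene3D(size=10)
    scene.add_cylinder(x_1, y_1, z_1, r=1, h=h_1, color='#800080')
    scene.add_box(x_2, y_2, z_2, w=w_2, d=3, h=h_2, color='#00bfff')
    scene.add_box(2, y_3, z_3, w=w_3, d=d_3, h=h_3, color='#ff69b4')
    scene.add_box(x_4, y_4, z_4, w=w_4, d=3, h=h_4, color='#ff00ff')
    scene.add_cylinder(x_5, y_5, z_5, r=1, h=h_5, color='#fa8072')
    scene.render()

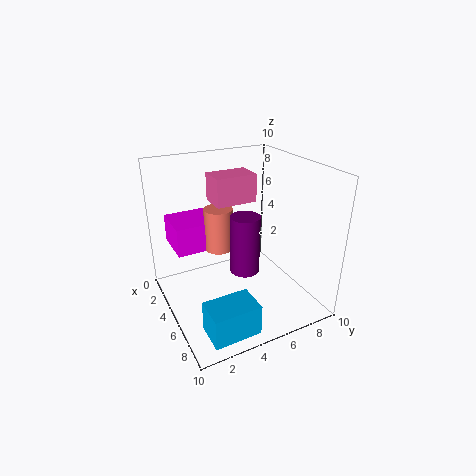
x_1 = 6; y_1 = 5; z_1 = 3; h_1 = 4; x_2 = 8; y_2 = 1; z_2 = 1; w_2 = 2; h_2 = 2; y_3 = 4; z_3 = 7; w_3 = 2; d_3 = 3; h_3 = 2; x_4 = 1; y_4 = 1; z_4 = 4; w_4 = 3; h_4 = 2; x_5 = 4; y_5 = 4; z_5 = 4; h_5 = 3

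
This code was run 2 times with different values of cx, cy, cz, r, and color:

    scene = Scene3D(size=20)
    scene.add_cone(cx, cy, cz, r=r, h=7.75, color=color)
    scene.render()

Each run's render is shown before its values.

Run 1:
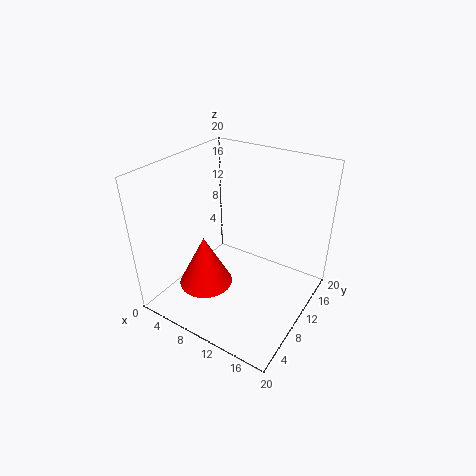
cx = 5.25, cy = 8.25, cz = 1.5, r = 4, color = 'red'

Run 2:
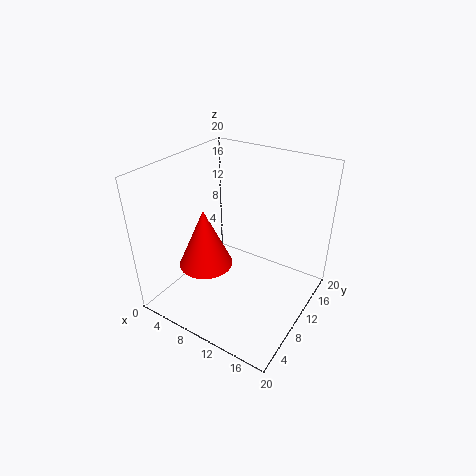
cx = 8, cy = 5.25, cz = 8, r = 3.5, color = 'red'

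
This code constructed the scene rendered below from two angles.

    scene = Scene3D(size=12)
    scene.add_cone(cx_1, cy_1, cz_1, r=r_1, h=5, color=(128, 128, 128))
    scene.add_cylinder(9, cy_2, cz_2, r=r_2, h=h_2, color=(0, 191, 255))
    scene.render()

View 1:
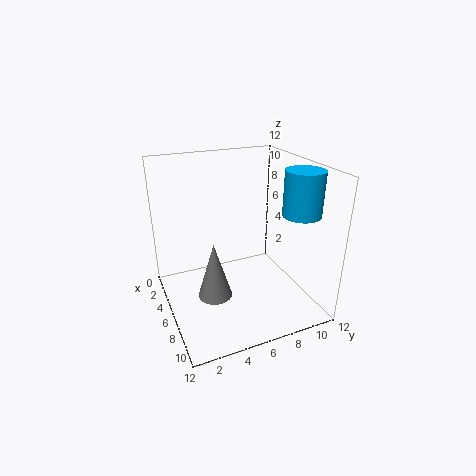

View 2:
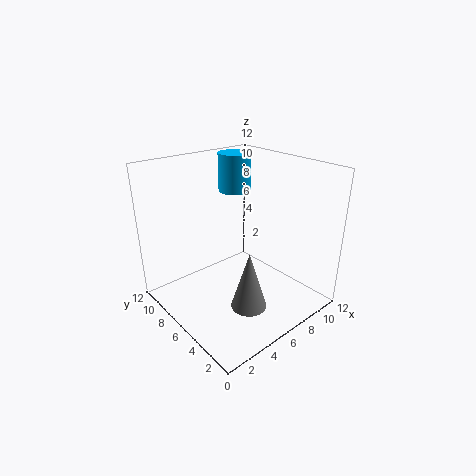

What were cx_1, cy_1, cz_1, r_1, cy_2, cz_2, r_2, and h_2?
cx_1 = 5.5, cy_1 = 4, cz_1 = 0.5, r_1 = 1.5, cy_2 = 10, cz_2 = 8.5, r_2 = 1.5, h_2 = 3.5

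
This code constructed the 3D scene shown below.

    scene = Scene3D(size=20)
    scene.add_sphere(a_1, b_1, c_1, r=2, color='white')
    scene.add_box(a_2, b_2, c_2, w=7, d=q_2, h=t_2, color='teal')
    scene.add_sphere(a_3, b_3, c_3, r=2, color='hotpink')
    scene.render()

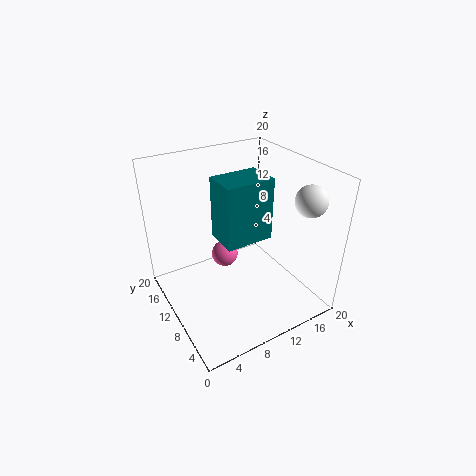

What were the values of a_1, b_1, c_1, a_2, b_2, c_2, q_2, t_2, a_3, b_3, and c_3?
a_1 = 16
b_1 = 3
c_1 = 17
a_2 = 8
b_2 = 9
c_2 = 9
q_2 = 5
t_2 = 9
a_3 = 10
b_3 = 14
c_3 = 5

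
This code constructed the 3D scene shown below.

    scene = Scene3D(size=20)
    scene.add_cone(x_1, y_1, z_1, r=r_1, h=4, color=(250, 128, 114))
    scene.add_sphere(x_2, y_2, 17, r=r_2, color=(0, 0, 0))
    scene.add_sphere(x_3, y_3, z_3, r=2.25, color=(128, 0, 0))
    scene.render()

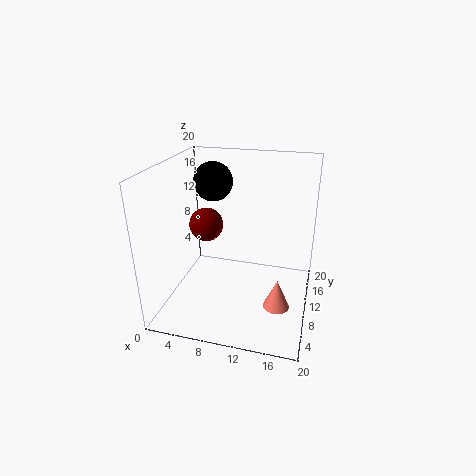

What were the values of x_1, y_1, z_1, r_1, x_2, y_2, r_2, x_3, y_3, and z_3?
x_1 = 16.25
y_1 = 6.5
z_1 = 2.25
r_1 = 1.75
x_2 = 5.75
y_2 = 12.5
r_2 = 2.75
x_3 = 6
y_3 = 8.5
z_3 = 12.25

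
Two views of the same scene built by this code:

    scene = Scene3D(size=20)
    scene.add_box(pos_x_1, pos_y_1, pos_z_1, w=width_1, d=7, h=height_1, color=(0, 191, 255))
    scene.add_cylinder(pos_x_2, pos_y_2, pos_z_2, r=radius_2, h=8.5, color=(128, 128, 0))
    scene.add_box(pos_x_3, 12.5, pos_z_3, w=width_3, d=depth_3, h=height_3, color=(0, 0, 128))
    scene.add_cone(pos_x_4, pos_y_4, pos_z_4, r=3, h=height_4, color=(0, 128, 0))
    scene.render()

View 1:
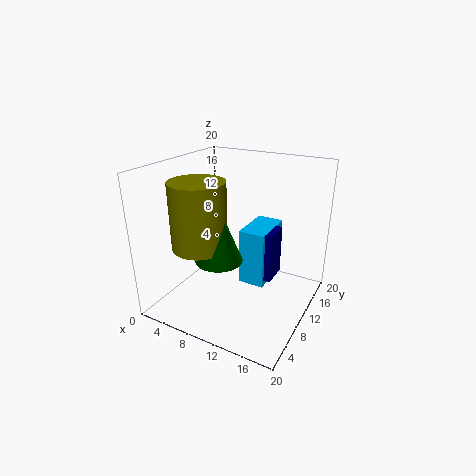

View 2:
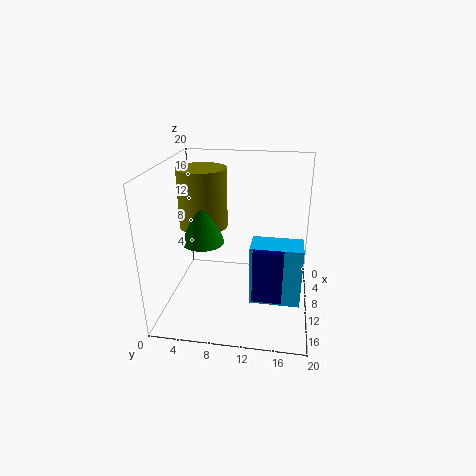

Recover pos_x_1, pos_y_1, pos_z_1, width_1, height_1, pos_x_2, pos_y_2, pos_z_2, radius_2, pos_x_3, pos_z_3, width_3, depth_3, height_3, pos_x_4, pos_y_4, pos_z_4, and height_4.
pos_x_1 = 9, pos_y_1 = 12, pos_z_1 = 1.5, width_1 = 4, height_1 = 8.5, pos_x_2 = 7.5, pos_y_2 = 4.5, pos_z_2 = 10.5, radius_2 = 3.5, pos_x_3 = 11, pos_z_3 = 2.5, width_3 = 3, depth_3 = 4, height_3 = 7.5, pos_x_4 = 10, pos_y_4 = 5, pos_z_4 = 9, height_4 = 7.5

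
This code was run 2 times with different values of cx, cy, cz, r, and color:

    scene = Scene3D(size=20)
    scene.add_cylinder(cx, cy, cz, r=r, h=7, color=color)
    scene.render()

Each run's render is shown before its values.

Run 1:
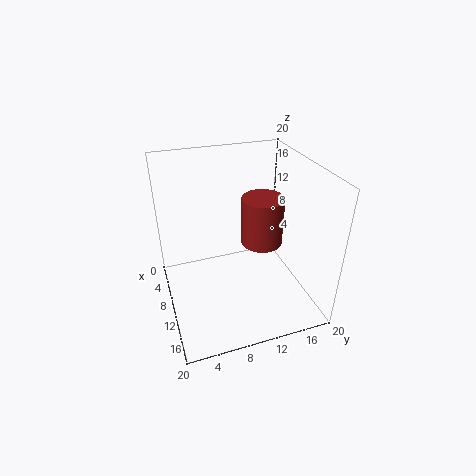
cx = 9
cy = 14
cz = 8
r = 3
color = 'brown'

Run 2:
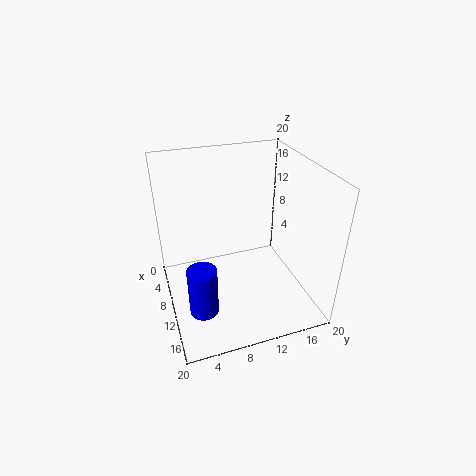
cx = 13
cy = 4
cz = 1
r = 2
color = 'blue'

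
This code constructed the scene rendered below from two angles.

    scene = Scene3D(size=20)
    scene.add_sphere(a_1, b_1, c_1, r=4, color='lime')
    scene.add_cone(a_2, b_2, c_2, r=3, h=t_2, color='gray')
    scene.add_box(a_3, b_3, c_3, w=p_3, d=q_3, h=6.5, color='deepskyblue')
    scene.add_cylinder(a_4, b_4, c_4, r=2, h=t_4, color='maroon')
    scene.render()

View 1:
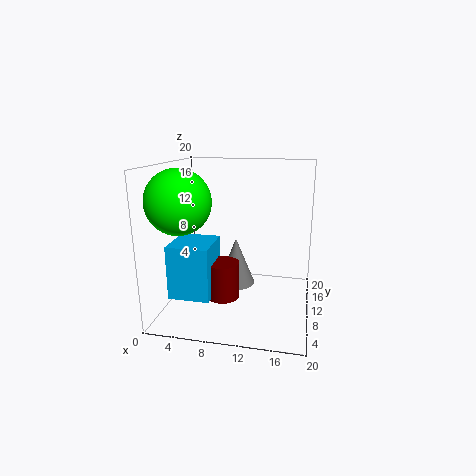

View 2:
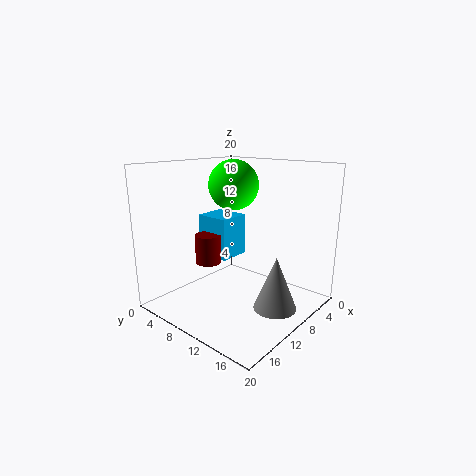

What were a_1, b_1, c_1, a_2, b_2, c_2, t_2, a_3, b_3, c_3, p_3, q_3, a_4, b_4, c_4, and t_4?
a_1 = 4; b_1 = 4; c_1 = 16; a_2 = 8.5; b_2 = 15.5; c_2 = 0.5; t_2 = 7.5; a_3 = 3.5; b_3 = 0.5; c_3 = 5; p_3 = 5; q_3 = 5.5; a_4 = 9.5; b_4 = 3.5; c_4 = 4.5; t_4 = 4.5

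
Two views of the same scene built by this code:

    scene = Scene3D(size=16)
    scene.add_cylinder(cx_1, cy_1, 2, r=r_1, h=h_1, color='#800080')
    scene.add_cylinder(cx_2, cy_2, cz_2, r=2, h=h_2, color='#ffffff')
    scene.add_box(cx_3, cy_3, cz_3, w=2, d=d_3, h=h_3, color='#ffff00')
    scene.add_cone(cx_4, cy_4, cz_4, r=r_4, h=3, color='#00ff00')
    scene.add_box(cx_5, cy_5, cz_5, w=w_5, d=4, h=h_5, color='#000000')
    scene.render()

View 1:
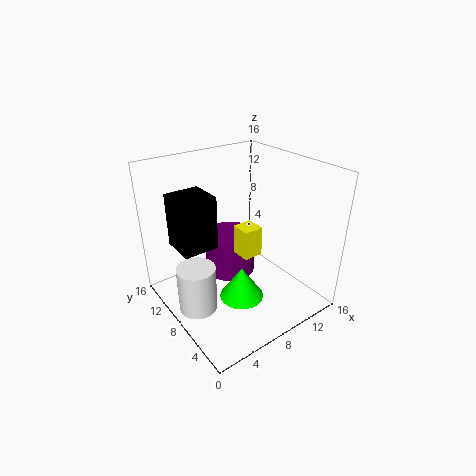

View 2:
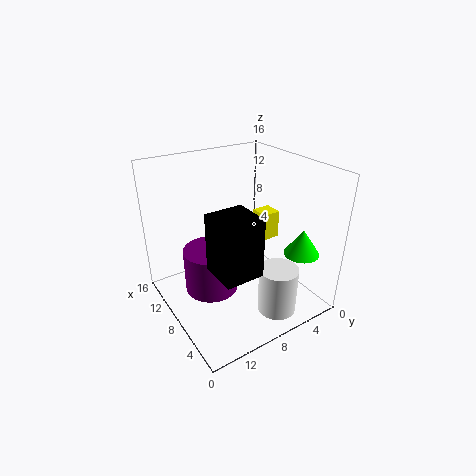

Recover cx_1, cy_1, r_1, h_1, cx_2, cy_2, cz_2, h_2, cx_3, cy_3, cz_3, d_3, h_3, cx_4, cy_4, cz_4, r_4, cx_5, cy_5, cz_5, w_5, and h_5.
cx_1 = 9
cy_1 = 11
r_1 = 3
h_1 = 5
cx_2 = 2
cy_2 = 7
cz_2 = 2
h_2 = 5
cx_3 = 6
cy_3 = 4
cz_3 = 8
d_3 = 2
h_3 = 3
cx_4 = 4
cy_4 = 2
cz_4 = 6
r_4 = 2
cx_5 = 2
cy_5 = 9
cz_5 = 7
w_5 = 4
h_5 = 6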